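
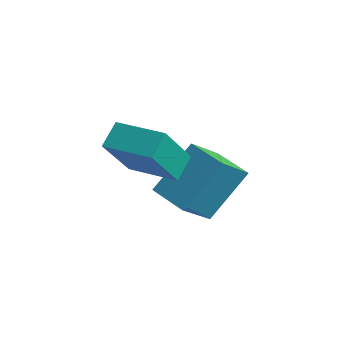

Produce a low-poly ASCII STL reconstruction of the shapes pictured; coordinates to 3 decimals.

solid 
facet normal -0.987 0.110 0.114
outer loop
vertex 2.366 0.886 -0.712
vertex 2.672 2.167 0.699
vertex 2.374 2.033 -1.755
endloop
endfacet
facet normal -0.158 -0.664 -0.731
outer loop
vertex 3.628 1.893 -1.899
vertex 2.366 0.886 -0.712
vertex 2.374 2.033 -1.755
endloop
endfacet
facet normal -0.987 0.110 0.114
outer loop
vertex 2.374 2.033 -1.755
vertex 2.672 2.167 0.699
vertex 2.68 3.314 -0.344
endloop
endfacet
facet normal 0.005 0.740 -0.673
outer loop
vertex 2.68 3.314 -0.344
vertex 3.628 1.893 -1.899
vertex 2.374 2.033 -1.755
endloop
endfacet
facet normal -0.005 -0.740 0.673
outer loop
vertex 2.366 0.886 -0.712
vertex 3.926 2.027 0.555
vertex 2.672 2.167 0.699
endloop
endfacet
facet normal -0.158 -0.664 -0.731
outer loop
vertex 3.62 0.746 -0.856
vertex 2.366 0.886 -0.712
vertex 3.628 1.893 -1.899
endloop
endfacet
facet normal -0.005 -0.740 0.673
outer loop
vertex 3.62 0.746 -0.856
vertex 3.926 2.027 0.555
vertex 2.366 0.886 -0.712
endloop
endfacet
facet normal 0.158 0.664 0.731
outer loop
vertex 2.672 2.167 0.699
vertex 3.926 2.027 0.555
vertex 2.68 3.314 -0.344
endloop
endfacet
facet normal 0.005 0.740 -0.673
outer loop
vertex 3.934 3.174 -0.488
vertex 3.628 1.893 -1.899
vertex 2.68 3.314 -0.344
endloop
endfacet
facet normal 0.158 0.664 0.731
outer loop
vertex 2.68 3.314 -0.344
vertex 3.926 2.027 0.555
vertex 3.934 3.174 -0.488
endloop
endfacet
facet normal 0.987 -0.110 -0.114
outer loop
vertex 3.934 3.174 -0.488
vertex 3.62 0.746 -0.856
vertex 3.628 1.893 -1.899
endloop
endfacet
facet normal 0.987 -0.110 -0.114
outer loop
vertex 3.926 2.027 0.555
vertex 3.62 0.746 -0.856
vertex 3.934 3.174 -0.488
endloop
endfacet
facet normal -0.982 -0.168 -0.089
outer loop
vertex 2.266 -0.969 2.072
vertex 2.096 -0.246 2.581
vertex 2.222 0.099 0.538
endloop
endfacet
facet normal 0.188 -0.803 -0.565
outer loop
vertex 3.784 0.366 0.679
vertex 2.266 -0.969 2.072
vertex 2.222 0.099 0.538
endloop
endfacet
facet normal -0.982 -0.167 -0.089
outer loop
vertex 2.222 0.099 0.538
vertex 2.096 -0.246 2.581
vertex 2.053 0.823 1.046
endloop
endfacet
facet normal -0.023 0.571 -0.821
outer loop
vertex 2.053 0.823 1.046
vertex 3.784 0.366 0.679
vertex 2.222 0.099 0.538
endloop
endfacet
facet normal 0.024 -0.572 0.820
outer loop
vertex 2.266 -0.969 2.072
vertex 3.658 0.021 2.722
vertex 2.096 -0.246 2.581
endloop
endfacet
facet normal 0.188 -0.803 -0.565
outer loop
vertex 3.827 -0.703 2.214
vertex 2.266 -0.969 2.072
vertex 3.784 0.366 0.679
endloop
endfacet
facet normal 0.023 -0.571 0.821
outer loop
vertex 3.827 -0.703 2.214
vertex 3.658 0.021 2.722
vertex 2.266 -0.969 2.072
endloop
endfacet
facet normal -0.188 0.803 0.565
outer loop
vertex 2.096 -0.246 2.581
vertex 3.658 0.021 2.722
vertex 2.053 0.823 1.046
endloop
endfacet
facet normal -0.023 0.572 -0.820
outer loop
vertex 3.614 1.089 1.188
vertex 3.784 0.366 0.679
vertex 2.053 0.823 1.046
endloop
endfacet
facet normal -0.188 0.803 0.565
outer loop
vertex 2.053 0.823 1.046
vertex 3.658 0.021 2.722
vertex 3.614 1.089 1.188
endloop
endfacet
facet normal 0.982 0.168 0.089
outer loop
vertex 3.614 1.089 1.188
vertex 3.827 -0.703 2.214
vertex 3.784 0.366 0.679
endloop
endfacet
facet normal 0.982 0.167 0.088
outer loop
vertex 3.658 0.021 2.722
vertex 3.827 -0.703 2.214
vertex 3.614 1.089 1.188
endloop
endfacet

endsolid


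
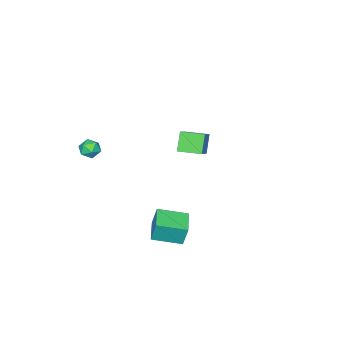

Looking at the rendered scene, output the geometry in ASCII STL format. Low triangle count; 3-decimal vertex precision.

solid 
facet normal -0.711 -0.406 -0.574
outer loop
vertex -4.647 -3.771 -0.678
vertex -5.302 -2.568 -0.718
vertex -3.961 -3.434 -1.767
endloop
endfacet
facet normal 0.478 -0.878 0.029
outer loop
vertex -2.418 -2.552 -0.522
vertex -4.647 -3.771 -0.678
vertex -3.961 -3.434 -1.767
endloop
endfacet
facet normal -0.711 -0.406 -0.574
outer loop
vertex -3.961 -3.434 -1.767
vertex -5.302 -2.568 -0.718
vertex -4.616 -2.231 -1.807
endloop
endfacet
facet normal 0.516 0.253 -0.819
outer loop
vertex -4.616 -2.231 -1.807
vertex -2.418 -2.552 -0.522
vertex -3.961 -3.434 -1.767
endloop
endfacet
facet normal -0.516 -0.253 0.819
outer loop
vertex -4.647 -3.771 -0.678
vertex -3.759 -1.686 0.527
vertex -5.302 -2.568 -0.718
endloop
endfacet
facet normal 0.478 -0.878 0.029
outer loop
vertex -3.104 -2.889 0.567
vertex -4.647 -3.771 -0.678
vertex -2.418 -2.552 -0.522
endloop
endfacet
facet normal -0.516 -0.253 0.819
outer loop
vertex -3.104 -2.889 0.567
vertex -3.759 -1.686 0.527
vertex -4.647 -3.771 -0.678
endloop
endfacet
facet normal -0.478 0.878 -0.029
outer loop
vertex -5.302 -2.568 -0.718
vertex -3.759 -1.686 0.527
vertex -4.616 -2.231 -1.807
endloop
endfacet
facet normal 0.516 0.253 -0.819
outer loop
vertex -3.073 -1.349 -0.562
vertex -2.418 -2.552 -0.522
vertex -4.616 -2.231 -1.807
endloop
endfacet
facet normal -0.478 0.878 -0.029
outer loop
vertex -4.616 -2.231 -1.807
vertex -3.759 -1.686 0.527
vertex -3.073 -1.349 -0.562
endloop
endfacet
facet normal 0.711 0.406 0.574
outer loop
vertex -3.073 -1.349 -0.562
vertex -3.104 -2.889 0.567
vertex -2.418 -2.552 -0.522
endloop
endfacet
facet normal 0.711 0.406 0.574
outer loop
vertex -3.759 -1.686 0.527
vertex -3.104 -2.889 0.567
vertex -3.073 -1.349 -0.562
endloop
endfacet
facet normal -0.788 -0.607 0.102
outer loop
vertex 2.034 -0.291 -1.554
vertex 0.993 0.999 -1.93
vertex 2.105 -0.589 -2.776
endloop
endfacet
facet normal 0.613 -0.759 0.221
outer loop
vertex 3.287 0.321 -2.93
vertex 2.034 -0.291 -1.554
vertex 2.105 -0.589 -2.776
endloop
endfacet
facet normal -0.788 -0.607 0.103
outer loop
vertex 2.105 -0.589 -2.776
vertex 0.993 0.999 -1.93
vertex 1.063 0.7 -3.152
endloop
endfacet
facet normal 0.056 -0.237 -0.970
outer loop
vertex 1.063 0.7 -3.152
vertex 3.287 0.321 -2.93
vertex 2.105 -0.589 -2.776
endloop
endfacet
facet normal -0.056 0.237 0.970
outer loop
vertex 2.034 -0.291 -1.554
vertex 2.175 1.909 -2.084
vertex 0.993 0.999 -1.93
endloop
endfacet
facet normal 0.613 -0.759 0.221
outer loop
vertex 3.217 0.62 -1.708
vertex 2.034 -0.291 -1.554
vertex 3.287 0.321 -2.93
endloop
endfacet
facet normal -0.056 0.237 0.970
outer loop
vertex 3.217 0.62 -1.708
vertex 2.175 1.909 -2.084
vertex 2.034 -0.291 -1.554
endloop
endfacet
facet normal -0.613 0.759 -0.221
outer loop
vertex 0.993 0.999 -1.93
vertex 2.175 1.909 -2.084
vertex 1.063 0.7 -3.152
endloop
endfacet
facet normal 0.056 -0.237 -0.970
outer loop
vertex 2.246 1.611 -3.306
vertex 3.287 0.321 -2.93
vertex 1.063 0.7 -3.152
endloop
endfacet
facet normal -0.613 0.759 -0.221
outer loop
vertex 1.063 0.7 -3.152
vertex 2.175 1.909 -2.084
vertex 2.246 1.611 -3.306
endloop
endfacet
facet normal 0.789 0.606 -0.103
outer loop
vertex 2.246 1.611 -3.306
vertex 3.217 0.62 -1.708
vertex 3.287 0.321 -2.93
endloop
endfacet
facet normal 0.788 0.607 -0.102
outer loop
vertex 2.175 1.909 -2.084
vertex 3.217 0.62 -1.708
vertex 2.246 1.611 -3.306
endloop
endfacet
facet normal 0.242 0.932 -0.268
outer loop
vertex 3.265 -3.638 1.626
vertex 2.813 -3.399 2.048
vertex 3.435 -3.502 2.252
endloop
endfacet
facet normal 0.804 0.497 -0.326
outer loop
vertex 3.265 -3.638 1.626
vertex 3.435 -3.502 2.252
vertex 3.658 -4.054 1.961
endloop
endfacet
facet normal 0.630 -0.030 -0.776
outer loop
vertex 3.265 -3.638 1.626
vertex 3.658 -4.054 1.961
vertex 3.173 -4.292 1.577
endloop
endfacet
facet normal -0.041 0.080 -0.996
outer loop
vertex 3.265 -3.638 1.626
vertex 3.173 -4.292 1.577
vertex 2.651 -3.888 1.631
endloop
endfacet
facet normal -0.280 0.675 -0.683
outer loop
vertex 3.265 -3.638 1.626
vertex 2.651 -3.888 1.631
vertex 2.813 -3.399 2.048
endloop
endfacet
facet normal 0.926 0.209 0.314
outer loop
vertex 3.658 -4.054 1.961
vertex 3.435 -3.502 2.252
vertex 3.449 -4.072 2.589
endloop
endfacet
facet normal 0.017 0.912 0.409
outer loop
vertex 3.435 -3.502 2.252
vertex 2.813 -3.399 2.048
vertex 2.927 -3.668 2.643
endloop
endfacet
facet normal -0.828 0.497 -0.261
outer loop
vertex 2.813 -3.399 2.048
vertex 2.651 -3.888 1.631
vertex 2.442 -3.906 2.259
endloop
endfacet
facet normal -0.439 -0.465 -0.768
outer loop
vertex 2.651 -3.888 1.631
vertex 3.173 -4.292 1.577
vertex 2.665 -4.458 1.968
endloop
endfacet
facet normal 0.644 -0.643 -0.414
outer loop
vertex 3.173 -4.292 1.577
vertex 3.658 -4.054 1.961
vertex 3.287 -4.561 2.172
endloop
endfacet
facet normal 0.041 -0.080 0.996
outer loop
vertex 2.835 -4.322 2.594
vertex 3.449 -4.072 2.589
vertex 2.927 -3.668 2.643
endloop
endfacet
facet normal -0.630 0.030 0.776
outer loop
vertex 2.835 -4.322 2.594
vertex 2.927 -3.668 2.643
vertex 2.442 -3.906 2.259
endloop
endfacet
facet normal -0.804 -0.497 0.326
outer loop
vertex 2.835 -4.322 2.594
vertex 2.442 -3.906 2.259
vertex 2.665 -4.458 1.968
endloop
endfacet
facet normal -0.242 -0.932 0.268
outer loop
vertex 2.835 -4.322 2.594
vertex 2.665 -4.458 1.968
vertex 3.287 -4.561 2.172
endloop
endfacet
facet normal 0.280 -0.675 0.683
outer loop
vertex 2.835 -4.322 2.594
vertex 3.287 -4.561 2.172
vertex 3.449 -4.072 2.589
endloop
endfacet
facet normal 0.439 0.465 0.768
outer loop
vertex 2.927 -3.668 2.643
vertex 3.449 -4.072 2.589
vertex 3.435 -3.502 2.252
endloop
endfacet
facet normal -0.644 0.643 0.414
outer loop
vertex 2.442 -3.906 2.259
vertex 2.927 -3.668 2.643
vertex 2.813 -3.399 2.048
endloop
endfacet
facet normal -0.926 -0.209 -0.314
outer loop
vertex 2.665 -4.458 1.968
vertex 2.442 -3.906 2.259
vertex 2.651 -3.888 1.631
endloop
endfacet
facet normal -0.017 -0.912 -0.409
outer loop
vertex 3.287 -4.561 2.172
vertex 2.665 -4.458 1.968
vertex 3.173 -4.292 1.577
endloop
endfacet
facet normal 0.828 -0.497 0.261
outer loop
vertex 3.449 -4.072 2.589
vertex 3.287 -4.561 2.172
vertex 3.658 -4.054 1.961
endloop
endfacet

endsolid


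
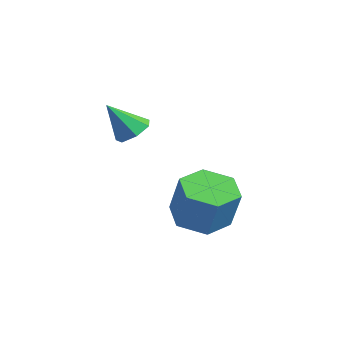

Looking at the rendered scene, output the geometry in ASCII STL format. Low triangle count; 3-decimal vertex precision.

solid 
facet normal 0.262 0.527 -0.809
outer loop
vertex -0.076 1.001 3.755
vertex -0.497 0.768 3.467
vertex -0.5 1.238 3.772
endloop
endfacet
facet normal 0.275 0.431 0.860
outer loop
vertex -0.076 1.001 3.755
vertex -0.5 1.238 3.772
vertex -0.803 0.152 4.413
endloop
endfacet
facet normal 0.262 0.526 -0.809
outer loop
vertex -0.5 1.238 3.772
vertex -0.497 0.768 3.467
vertex -0.921 1.122 3.56
endloop
endfacet
facet normal -0.492 0.540 0.682
outer loop
vertex -0.5 1.238 3.772
vertex -0.921 1.122 3.56
vertex -0.803 0.152 4.413
endloop
endfacet
facet normal 0.263 0.527 -0.808
outer loop
vertex -0.921 1.122 3.56
vertex -0.497 0.768 3.467
vertex -1.023 0.739 3.277
endloop
endfacet
facet normal -0.969 0.086 0.232
outer loop
vertex -0.921 1.122 3.56
vertex -1.023 0.739 3.277
vertex -0.803 0.152 4.413
endloop
endfacet
facet normal 0.263 0.527 -0.808
outer loop
vertex -1.023 0.739 3.277
vertex -0.497 0.768 3.467
vertex -0.728 0.379 3.138
endloop
endfacet
facet normal -0.792 -0.591 -0.152
outer loop
vertex -1.023 0.739 3.277
vertex -0.728 0.379 3.138
vertex -0.803 0.152 4.413
endloop
endfacet
facet normal 0.261 0.528 -0.808
outer loop
vertex -0.728 0.379 3.138
vertex -0.497 0.768 3.467
vertex -0.259 0.312 3.246
endloop
endfacet
facet normal -0.098 -0.979 -0.180
outer loop
vertex -0.728 0.379 3.138
vertex -0.259 0.312 3.246
vertex -0.803 0.152 4.413
endloop
endfacet
facet normal 0.262 0.528 -0.808
outer loop
vertex -0.259 0.312 3.246
vertex -0.497 0.768 3.467
vertex 0.031 0.589 3.521
endloop
endfacet
facet normal 0.593 -0.788 0.168
outer loop
vertex -0.259 0.312 3.246
vertex 0.031 0.589 3.521
vertex -0.803 0.152 4.413
endloop
endfacet
facet normal 0.261 0.527 -0.809
outer loop
vertex 0.031 0.589 3.521
vertex -0.497 0.768 3.467
vertex -0.076 1.001 3.755
endloop
endfacet
facet normal 0.759 -0.161 0.631
outer loop
vertex 0.031 0.589 3.521
vertex -0.076 1.001 3.755
vertex -0.803 0.152 4.413
endloop
endfacet
facet normal -0.373 -0.015 -0.928
outer loop
vertex 2.533 1.914 1.093
vertex 2.002 1.33 1.316
vertex 1.796 2.121 1.386
endloop
endfacet
facet normal 0.229 0.967 -0.107
outer loop
vertex 2.533 1.914 1.093
vertex 1.796 2.121 1.386
vertex 3.01 1.933 2.281
endloop
endfacet
facet normal 0.229 0.968 -0.107
outer loop
vertex 3.01 1.933 2.281
vertex 1.796 2.121 1.386
vertex 2.272 2.14 2.574
endloop
endfacet
facet normal 0.373 0.015 0.928
outer loop
vertex 3.01 1.933 2.281
vertex 2.272 2.14 2.574
vertex 2.478 1.35 2.504
endloop
endfacet
facet normal -0.371 -0.015 -0.928
outer loop
vertex 1.796 2.121 1.386
vertex 2.002 1.33 1.316
vertex 1.264 1.537 1.608
endloop
endfacet
facet normal -0.665 0.702 0.255
outer loop
vertex 1.796 2.121 1.386
vertex 1.264 1.537 1.608
vertex 2.272 2.14 2.574
endloop
endfacet
facet normal -0.665 0.702 0.255
outer loop
vertex 2.272 2.14 2.574
vertex 1.264 1.537 1.608
vertex 1.741 1.557 2.796
endloop
endfacet
facet normal 0.372 0.015 0.928
outer loop
vertex 2.272 2.14 2.574
vertex 1.741 1.557 2.796
vertex 2.478 1.35 2.504
endloop
endfacet
facet normal -0.372 -0.016 -0.928
outer loop
vertex 1.264 1.537 1.608
vertex 2.002 1.33 1.316
vertex 1.47 0.747 1.539
endloop
endfacet
facet normal -0.893 -0.265 0.363
outer loop
vertex 1.264 1.537 1.608
vertex 1.47 0.747 1.539
vertex 1.741 1.557 2.796
endloop
endfacet
facet normal -0.894 -0.264 0.363
outer loop
vertex 1.741 1.557 2.796
vertex 1.47 0.747 1.539
vertex 1.947 0.766 2.727
endloop
endfacet
facet normal 0.372 0.016 0.928
outer loop
vertex 1.741 1.557 2.796
vertex 1.947 0.766 2.727
vertex 2.478 1.35 2.504
endloop
endfacet
facet normal -0.373 -0.015 -0.928
outer loop
vertex 1.47 0.747 1.539
vertex 2.002 1.33 1.316
vertex 2.208 0.54 1.246
endloop
endfacet
facet normal -0.229 -0.968 0.107
outer loop
vertex 1.47 0.747 1.539
vertex 2.208 0.54 1.246
vertex 1.947 0.766 2.727
endloop
endfacet
facet normal -0.229 -0.967 0.107
outer loop
vertex 1.947 0.766 2.727
vertex 2.208 0.54 1.246
vertex 2.684 0.559 2.434
endloop
endfacet
facet normal 0.373 0.015 0.928
outer loop
vertex 1.947 0.766 2.727
vertex 2.684 0.559 2.434
vertex 2.478 1.35 2.504
endloop
endfacet
facet normal -0.372 -0.015 -0.928
outer loop
vertex 2.208 0.54 1.246
vertex 2.002 1.33 1.316
vertex 2.739 1.123 1.024
endloop
endfacet
facet normal 0.665 -0.702 -0.255
outer loop
vertex 2.208 0.54 1.246
vertex 2.739 1.123 1.024
vertex 2.684 0.559 2.434
endloop
endfacet
facet normal 0.665 -0.702 -0.255
outer loop
vertex 2.684 0.559 2.434
vertex 2.739 1.123 1.024
vertex 3.216 1.143 2.212
endloop
endfacet
facet normal 0.371 0.015 0.928
outer loop
vertex 2.684 0.559 2.434
vertex 3.216 1.143 2.212
vertex 2.478 1.35 2.504
endloop
endfacet
facet normal -0.372 -0.016 -0.928
outer loop
vertex 2.739 1.123 1.024
vertex 2.002 1.33 1.316
vertex 2.533 1.914 1.093
endloop
endfacet
facet normal 0.893 0.264 -0.363
outer loop
vertex 2.739 1.123 1.024
vertex 2.533 1.914 1.093
vertex 3.216 1.143 2.212
endloop
endfacet
facet normal 0.893 0.265 -0.363
outer loop
vertex 3.216 1.143 2.212
vertex 2.533 1.914 1.093
vertex 3.01 1.933 2.281
endloop
endfacet
facet normal 0.372 0.016 0.928
outer loop
vertex 3.216 1.143 2.212
vertex 3.01 1.933 2.281
vertex 2.478 1.35 2.504
endloop
endfacet

endsolid


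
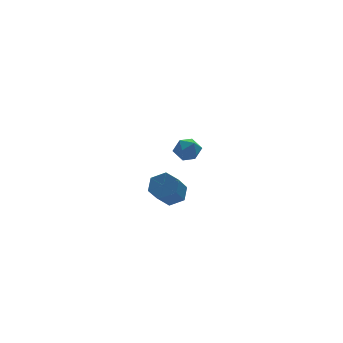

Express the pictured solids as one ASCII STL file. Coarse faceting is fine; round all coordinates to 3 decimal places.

solid 
facet normal -0.122 0.719 0.684
outer loop
vertex 1.241 4.102 1.465
vertex 1.111 3.503 2.071
vertex 1.908 3.79 1.912
endloop
endfacet
facet normal 0.322 0.931 0.169
outer loop
vertex 1.241 4.102 1.465
vertex 1.908 3.79 1.912
vertex 1.981 3.919 1.063
endloop
endfacet
facet normal -0.026 0.891 -0.453
outer loop
vertex 1.241 4.102 1.465
vertex 1.981 3.919 1.063
vertex 1.229 3.711 0.696
endloop
endfacet
facet normal -0.685 0.654 -0.322
outer loop
vertex 1.241 4.102 1.465
vertex 1.229 3.711 0.696
vertex 0.691 3.454 1.32
endloop
endfacet
facet normal -0.745 0.547 0.381
outer loop
vertex 1.241 4.102 1.465
vertex 0.691 3.454 1.32
vertex 1.111 3.503 2.071
endloop
endfacet
facet normal 0.869 0.473 0.147
outer loop
vertex 1.981 3.919 1.063
vertex 1.908 3.79 1.912
vertex 2.309 3.206 1.42
endloop
endfacet
facet normal 0.149 0.130 0.980
outer loop
vertex 1.908 3.79 1.912
vertex 1.111 3.503 2.071
vertex 1.771 2.949 2.044
endloop
endfacet
facet normal -0.859 -0.150 0.490
outer loop
vertex 1.111 3.503 2.071
vertex 0.691 3.454 1.32
vertex 1.019 2.741 1.677
endloop
endfacet
facet normal -0.762 0.022 -0.648
outer loop
vertex 0.691 3.454 1.32
vertex 1.229 3.711 0.696
vertex 1.092 2.87 0.828
endloop
endfacet
facet normal 0.307 0.408 -0.860
outer loop
vertex 1.229 3.711 0.696
vertex 1.981 3.919 1.063
vertex 1.889 3.157 0.669
endloop
endfacet
facet normal 0.685 -0.654 0.322
outer loop
vertex 1.759 2.558 1.275
vertex 2.309 3.206 1.42
vertex 1.771 2.949 2.044
endloop
endfacet
facet normal 0.026 -0.891 0.453
outer loop
vertex 1.759 2.558 1.275
vertex 1.771 2.949 2.044
vertex 1.019 2.741 1.677
endloop
endfacet
facet normal -0.322 -0.931 -0.169
outer loop
vertex 1.759 2.558 1.275
vertex 1.019 2.741 1.677
vertex 1.092 2.87 0.828
endloop
endfacet
facet normal 0.122 -0.719 -0.684
outer loop
vertex 1.759 2.558 1.275
vertex 1.092 2.87 0.828
vertex 1.889 3.157 0.669
endloop
endfacet
facet normal 0.745 -0.547 -0.381
outer loop
vertex 1.759 2.558 1.275
vertex 1.889 3.157 0.669
vertex 2.309 3.206 1.42
endloop
endfacet
facet normal 0.762 -0.022 0.648
outer loop
vertex 1.771 2.949 2.044
vertex 2.309 3.206 1.42
vertex 1.908 3.79 1.912
endloop
endfacet
facet normal -0.307 -0.408 0.860
outer loop
vertex 1.019 2.741 1.677
vertex 1.771 2.949 2.044
vertex 1.111 3.503 2.071
endloop
endfacet
facet normal -0.869 -0.473 -0.147
outer loop
vertex 1.092 2.87 0.828
vertex 1.019 2.741 1.677
vertex 0.691 3.454 1.32
endloop
endfacet
facet normal -0.149 -0.130 -0.980
outer loop
vertex 1.889 3.157 0.669
vertex 1.092 2.87 0.828
vertex 1.229 3.711 0.696
endloop
endfacet
facet normal 0.859 0.150 -0.490
outer loop
vertex 2.309 3.206 1.42
vertex 1.889 3.157 0.669
vertex 1.981 3.919 1.063
endloop
endfacet
facet normal 0.432 0.558 -0.708
outer loop
vertex -0.872 -3.758 1.786
vertex -1.335 -3.088 2.031
vertex -0.574 -3.231 2.383
endloop
endfacet
facet normal 0.831 -0.552 0.072
outer loop
vertex -0.872 -3.758 1.786
vertex -0.574 -3.231 2.383
vertex -1.602 -4.701 2.983
endloop
endfacet
facet normal 0.831 -0.552 0.071
outer loop
vertex -1.602 -4.701 2.983
vertex -0.574 -3.231 2.383
vertex -1.304 -4.175 3.58
endloop
endfacet
facet normal -0.432 -0.559 0.708
outer loop
vertex -1.602 -4.701 2.983
vertex -1.304 -4.175 3.58
vertex -2.065 -4.032 3.229
endloop
endfacet
facet normal 0.432 0.558 -0.708
outer loop
vertex -0.574 -3.231 2.383
vertex -1.335 -3.088 2.031
vertex -1.037 -2.562 2.628
endloop
endfacet
facet normal 0.719 0.261 0.644
outer loop
vertex -0.574 -3.231 2.383
vertex -1.037 -2.562 2.628
vertex -1.304 -4.175 3.58
endloop
endfacet
facet normal 0.719 0.261 0.644
outer loop
vertex -1.304 -4.175 3.58
vertex -1.037 -2.562 2.628
vertex -1.767 -3.505 3.825
endloop
endfacet
facet normal -0.432 -0.558 0.709
outer loop
vertex -1.304 -4.175 3.58
vertex -1.767 -3.505 3.825
vertex -2.065 -4.032 3.229
endloop
endfacet
facet normal 0.432 0.559 -0.708
outer loop
vertex -1.037 -2.562 2.628
vertex -1.335 -3.088 2.031
vertex -1.798 -2.419 2.277
endloop
endfacet
facet normal -0.111 0.813 0.572
outer loop
vertex -1.037 -2.562 2.628
vertex -1.798 -2.419 2.277
vertex -1.767 -3.505 3.825
endloop
endfacet
facet normal -0.111 0.813 0.572
outer loop
vertex -1.767 -3.505 3.825
vertex -1.798 -2.419 2.277
vertex -2.528 -3.362 3.474
endloop
endfacet
facet normal -0.432 -0.558 0.709
outer loop
vertex -1.767 -3.505 3.825
vertex -2.528 -3.362 3.474
vertex -2.065 -4.032 3.229
endloop
endfacet
facet normal 0.432 0.559 -0.708
outer loop
vertex -1.798 -2.419 2.277
vertex -1.335 -3.088 2.031
vertex -2.096 -2.945 1.68
endloop
endfacet
facet normal -0.831 0.552 -0.072
outer loop
vertex -1.798 -2.419 2.277
vertex -2.096 -2.945 1.68
vertex -2.528 -3.362 3.474
endloop
endfacet
facet normal -0.831 0.551 -0.072
outer loop
vertex -2.528 -3.362 3.474
vertex -2.096 -2.945 1.68
vertex -2.826 -3.889 2.877
endloop
endfacet
facet normal -0.432 -0.558 0.708
outer loop
vertex -2.528 -3.362 3.474
vertex -2.826 -3.889 2.877
vertex -2.065 -4.032 3.229
endloop
endfacet
facet normal 0.432 0.558 -0.709
outer loop
vertex -2.096 -2.945 1.68
vertex -1.335 -3.088 2.031
vertex -1.633 -3.615 1.435
endloop
endfacet
facet normal -0.719 -0.261 -0.644
outer loop
vertex -2.096 -2.945 1.68
vertex -1.633 -3.615 1.435
vertex -2.826 -3.889 2.877
endloop
endfacet
facet normal -0.719 -0.261 -0.644
outer loop
vertex -2.826 -3.889 2.877
vertex -1.633 -3.615 1.435
vertex -2.363 -4.558 2.632
endloop
endfacet
facet normal -0.432 -0.558 0.708
outer loop
vertex -2.826 -3.889 2.877
vertex -2.363 -4.558 2.632
vertex -2.065 -4.032 3.229
endloop
endfacet
facet normal 0.432 0.558 -0.709
outer loop
vertex -1.633 -3.615 1.435
vertex -1.335 -3.088 2.031
vertex -0.872 -3.758 1.786
endloop
endfacet
facet normal 0.111 -0.813 -0.572
outer loop
vertex -1.633 -3.615 1.435
vertex -0.872 -3.758 1.786
vertex -2.363 -4.558 2.632
endloop
endfacet
facet normal 0.111 -0.813 -0.572
outer loop
vertex -2.363 -4.558 2.632
vertex -0.872 -3.758 1.786
vertex -1.602 -4.701 2.983
endloop
endfacet
facet normal -0.432 -0.559 0.708
outer loop
vertex -2.363 -4.558 2.632
vertex -1.602 -4.701 2.983
vertex -2.065 -4.032 3.229
endloop
endfacet

endsolid


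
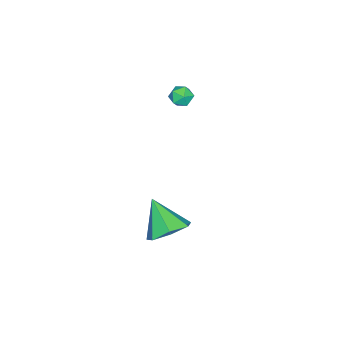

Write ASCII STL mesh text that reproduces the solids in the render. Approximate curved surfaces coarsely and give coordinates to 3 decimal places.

solid 
facet normal 0.317 0.607 -0.729
outer loop
vertex 4.208 4.239 -1.122
vertex 3.492 3.799 -1.8
vertex 3.366 4.649 -1.147
endloop
endfacet
facet normal 0.119 0.302 0.946
outer loop
vertex 4.208 4.239 -1.122
vertex 3.366 4.649 -1.147
vertex 2.908 2.681 -0.46
endloop
endfacet
facet normal 0.316 0.607 -0.729
outer loop
vertex 3.366 4.649 -1.147
vertex 3.492 3.799 -1.8
vertex 2.618 4.419 -1.663
endloop
endfacet
facet normal -0.601 0.384 0.700
outer loop
vertex 3.366 4.649 -1.147
vertex 2.618 4.419 -1.663
vertex 2.908 2.681 -0.46
endloop
endfacet
facet normal 0.317 0.608 -0.728
outer loop
vertex 2.618 4.419 -1.663
vertex 3.492 3.799 -1.8
vertex 2.529 3.722 -2.283
endloop
endfacet
facet normal -0.982 -0.037 0.183
outer loop
vertex 2.618 4.419 -1.663
vertex 2.529 3.722 -2.283
vertex 2.908 2.681 -0.46
endloop
endfacet
facet normal 0.317 0.607 -0.729
outer loop
vertex 2.529 3.722 -2.283
vertex 3.492 3.799 -1.8
vertex 3.164 3.082 -2.54
endloop
endfacet
facet normal -0.735 -0.643 -0.214
outer loop
vertex 2.529 3.722 -2.283
vertex 3.164 3.082 -2.54
vertex 2.908 2.681 -0.46
endloop
endfacet
facet normal 0.317 0.607 -0.729
outer loop
vertex 3.164 3.082 -2.54
vertex 3.492 3.799 -1.8
vertex 4.046 2.982 -2.239
endloop
endfacet
facet normal -0.045 -0.980 -0.194
outer loop
vertex 3.164 3.082 -2.54
vertex 4.046 2.982 -2.239
vertex 2.908 2.681 -0.46
endloop
endfacet
facet normal 0.317 0.607 -0.729
outer loop
vertex 4.046 2.982 -2.239
vertex 3.492 3.799 -1.8
vertex 4.511 3.497 -1.608
endloop
endfacet
facet normal 0.567 -0.792 0.229
outer loop
vertex 4.046 2.982 -2.239
vertex 4.511 3.497 -1.608
vertex 2.908 2.681 -0.46
endloop
endfacet
facet normal 0.317 0.607 -0.729
outer loop
vertex 4.511 3.497 -1.608
vertex 3.492 3.799 -1.8
vertex 4.208 4.239 -1.122
endloop
endfacet
facet normal 0.640 -0.221 0.736
outer loop
vertex 4.511 3.497 -1.608
vertex 4.208 4.239 -1.122
vertex 2.908 2.681 -0.46
endloop
endfacet
facet normal -0.662 0.545 0.515
outer loop
vertex -2.878 1.669 2.158
vertex -2.474 1.689 2.656
vertex -2.45 2.144 2.205
endloop
endfacet
facet normal -0.721 0.668 -0.185
outer loop
vertex -2.878 1.669 2.158
vertex -2.45 2.144 2.205
vertex -2.561 1.867 1.637
endloop
endfacet
facet normal -0.861 0.046 -0.507
outer loop
vertex -2.878 1.669 2.158
vertex -2.561 1.867 1.637
vertex -2.653 1.24 1.737
endloop
endfacet
facet normal -0.887 -0.461 -0.004
outer loop
vertex -2.878 1.669 2.158
vertex -2.653 1.24 1.737
vertex -2.599 1.13 2.367
endloop
endfacet
facet normal -0.764 -0.153 0.626
outer loop
vertex -2.878 1.669 2.158
vertex -2.599 1.13 2.367
vertex -2.474 1.689 2.656
endloop
endfacet
facet normal -0.091 0.902 -0.422
outer loop
vertex -2.561 1.867 1.637
vertex -2.45 2.144 2.205
vertex -1.961 2.01 1.813
endloop
endfacet
facet normal 0.005 0.704 0.710
outer loop
vertex -2.45 2.144 2.205
vertex -2.474 1.689 2.656
vertex -1.907 1.9 2.443
endloop
endfacet
facet normal -0.160 -0.425 0.891
outer loop
vertex -2.474 1.689 2.656
vertex -2.599 1.13 2.367
vertex -1.999 1.273 2.543
endloop
endfacet
facet normal -0.358 -0.924 -0.131
outer loop
vertex -2.599 1.13 2.367
vertex -2.653 1.24 1.737
vertex -2.11 0.996 1.975
endloop
endfacet
facet normal -0.316 -0.104 -0.943
outer loop
vertex -2.653 1.24 1.737
vertex -2.561 1.867 1.637
vertex -2.086 1.451 1.524
endloop
endfacet
facet normal 0.887 0.461 0.004
outer loop
vertex -1.682 1.471 2.022
vertex -1.961 2.01 1.813
vertex -1.907 1.9 2.443
endloop
endfacet
facet normal 0.861 -0.046 0.507
outer loop
vertex -1.682 1.471 2.022
vertex -1.907 1.9 2.443
vertex -1.999 1.273 2.543
endloop
endfacet
facet normal 0.721 -0.668 0.185
outer loop
vertex -1.682 1.471 2.022
vertex -1.999 1.273 2.543
vertex -2.11 0.996 1.975
endloop
endfacet
facet normal 0.662 -0.545 -0.515
outer loop
vertex -1.682 1.471 2.022
vertex -2.11 0.996 1.975
vertex -2.086 1.451 1.524
endloop
endfacet
facet normal 0.764 0.153 -0.626
outer loop
vertex -1.682 1.471 2.022
vertex -2.086 1.451 1.524
vertex -1.961 2.01 1.813
endloop
endfacet
facet normal 0.358 0.924 0.131
outer loop
vertex -1.907 1.9 2.443
vertex -1.961 2.01 1.813
vertex -2.45 2.144 2.205
endloop
endfacet
facet normal 0.316 0.104 0.943
outer loop
vertex -1.999 1.273 2.543
vertex -1.907 1.9 2.443
vertex -2.474 1.689 2.656
endloop
endfacet
facet normal 0.091 -0.902 0.422
outer loop
vertex -2.11 0.996 1.975
vertex -1.999 1.273 2.543
vertex -2.599 1.13 2.367
endloop
endfacet
facet normal -0.005 -0.704 -0.710
outer loop
vertex -2.086 1.451 1.524
vertex -2.11 0.996 1.975
vertex -2.653 1.24 1.737
endloop
endfacet
facet normal 0.160 0.425 -0.891
outer loop
vertex -1.961 2.01 1.813
vertex -2.086 1.451 1.524
vertex -2.561 1.867 1.637
endloop
endfacet

endsolid


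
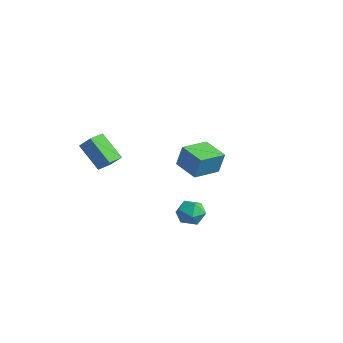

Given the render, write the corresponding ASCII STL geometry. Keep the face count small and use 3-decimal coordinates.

solid 
facet normal -0.692 -0.192 -0.696
outer loop
vertex -1.62 -4.401 3.209
vertex -1.883 -3.54 3.233
vertex -0.419 -3.997 1.902
endloop
endfacet
facet normal 0.292 -0.956 -0.027
outer loop
vertex 0.363 -3.78 2.687
vertex -1.62 -4.401 3.209
vertex -0.419 -3.997 1.902
endloop
endfacet
facet normal -0.692 -0.192 -0.695
outer loop
vertex -0.419 -3.997 1.902
vertex -1.883 -3.54 3.233
vertex -0.682 -3.137 1.926
endloop
endfacet
facet normal 0.659 0.222 -0.718
outer loop
vertex -0.682 -3.137 1.926
vertex 0.363 -3.78 2.687
vertex -0.419 -3.997 1.902
endloop
endfacet
facet normal -0.660 -0.221 0.718
outer loop
vertex -1.62 -4.401 3.209
vertex -1.101 -3.323 4.018
vertex -1.883 -3.54 3.233
endloop
endfacet
facet normal 0.293 -0.956 -0.026
outer loop
vertex -0.838 -4.183 3.994
vertex -1.62 -4.401 3.209
vertex 0.363 -3.78 2.687
endloop
endfacet
facet normal -0.659 -0.222 0.718
outer loop
vertex -0.838 -4.183 3.994
vertex -1.101 -3.323 4.018
vertex -1.62 -4.401 3.209
endloop
endfacet
facet normal -0.292 0.956 0.027
outer loop
vertex -1.883 -3.54 3.233
vertex -1.101 -3.323 4.018
vertex -0.682 -3.137 1.926
endloop
endfacet
facet normal 0.659 0.221 -0.718
outer loop
vertex 0.1 -2.919 2.711
vertex 0.363 -3.78 2.687
vertex -0.682 -3.137 1.926
endloop
endfacet
facet normal -0.293 0.956 0.026
outer loop
vertex -0.682 -3.137 1.926
vertex -1.101 -3.323 4.018
vertex 0.1 -2.919 2.711
endloop
endfacet
facet normal 0.692 0.192 0.695
outer loop
vertex 0.1 -2.919 2.711
vertex -0.838 -4.183 3.994
vertex 0.363 -3.78 2.687
endloop
endfacet
facet normal 0.692 0.192 0.696
outer loop
vertex -1.101 -3.323 4.018
vertex -0.838 -4.183 3.994
vertex 0.1 -2.919 2.711
endloop
endfacet
facet normal 0.267 0.962 0.057
outer loop
vertex 3.858 -0.508 -0.452
vertex 3.719 -0.519 0.389
vertex 4.489 -0.715 0.082
endloop
endfacet
facet normal 0.611 0.633 -0.476
outer loop
vertex 3.858 -0.508 -0.452
vertex 4.489 -0.715 0.082
vertex 4.381 -1.154 -0.64
endloop
endfacet
facet normal 0.120 0.366 -0.923
outer loop
vertex 3.858 -0.508 -0.452
vertex 4.381 -1.154 -0.64
vertex 3.544 -1.229 -0.779
endloop
endfacet
facet normal -0.525 0.530 -0.666
outer loop
vertex 3.858 -0.508 -0.452
vertex 3.544 -1.229 -0.779
vertex 3.135 -0.837 -0.144
endloop
endfacet
facet normal -0.435 0.899 -0.060
outer loop
vertex 3.858 -0.508 -0.452
vertex 3.135 -0.837 -0.144
vertex 3.719 -0.519 0.389
endloop
endfacet
facet normal 0.976 0.087 -0.199
outer loop
vertex 4.381 -1.154 -0.64
vertex 4.489 -0.715 0.082
vertex 4.565 -1.563 0.084
endloop
endfacet
facet normal 0.422 0.618 0.663
outer loop
vertex 4.489 -0.715 0.082
vertex 3.719 -0.519 0.389
vertex 4.156 -1.171 0.719
endloop
endfacet
facet normal -0.713 0.517 0.473
outer loop
vertex 3.719 -0.519 0.389
vertex 3.135 -0.837 -0.144
vertex 3.319 -1.246 0.58
endloop
endfacet
facet normal -0.859 -0.078 -0.505
outer loop
vertex 3.135 -0.837 -0.144
vertex 3.544 -1.229 -0.779
vertex 3.211 -1.685 -0.142
endloop
endfacet
facet normal 0.184 -0.343 -0.921
outer loop
vertex 3.544 -1.229 -0.779
vertex 4.381 -1.154 -0.64
vertex 3.981 -1.881 -0.449
endloop
endfacet
facet normal 0.525 -0.530 0.666
outer loop
vertex 3.842 -1.892 0.392
vertex 4.565 -1.563 0.084
vertex 4.156 -1.171 0.719
endloop
endfacet
facet normal -0.120 -0.366 0.923
outer loop
vertex 3.842 -1.892 0.392
vertex 4.156 -1.171 0.719
vertex 3.319 -1.246 0.58
endloop
endfacet
facet normal -0.611 -0.633 0.476
outer loop
vertex 3.842 -1.892 0.392
vertex 3.319 -1.246 0.58
vertex 3.211 -1.685 -0.142
endloop
endfacet
facet normal -0.267 -0.962 -0.057
outer loop
vertex 3.842 -1.892 0.392
vertex 3.211 -1.685 -0.142
vertex 3.981 -1.881 -0.449
endloop
endfacet
facet normal 0.435 -0.899 0.060
outer loop
vertex 3.842 -1.892 0.392
vertex 3.981 -1.881 -0.449
vertex 4.565 -1.563 0.084
endloop
endfacet
facet normal 0.859 0.078 0.505
outer loop
vertex 4.156 -1.171 0.719
vertex 4.565 -1.563 0.084
vertex 4.489 -0.715 0.082
endloop
endfacet
facet normal -0.184 0.343 0.921
outer loop
vertex 3.319 -1.246 0.58
vertex 4.156 -1.171 0.719
vertex 3.719 -0.519 0.389
endloop
endfacet
facet normal -0.976 -0.087 0.199
outer loop
vertex 3.211 -1.685 -0.142
vertex 3.319 -1.246 0.58
vertex 3.135 -0.837 -0.144
endloop
endfacet
facet normal -0.422 -0.618 -0.663
outer loop
vertex 3.981 -1.881 -0.449
vertex 3.211 -1.685 -0.142
vertex 3.544 -1.229 -0.779
endloop
endfacet
facet normal 0.713 -0.517 -0.473
outer loop
vertex 4.565 -1.563 0.084
vertex 3.981 -1.881 -0.449
vertex 4.381 -1.154 -0.64
endloop
endfacet
facet normal -0.958 -0.124 0.259
outer loop
vertex -2.404 2.24 1.04
vertex -2.658 3.926 0.906
vertex -2.755 2.078 -0.337
endloop
endfacet
facet normal 0.149 -0.986 0.078
outer loop
vertex -1.242 2.274 -0.746
vertex -2.404 2.24 1.04
vertex -2.755 2.078 -0.337
endloop
endfacet
facet normal -0.958 -0.124 0.259
outer loop
vertex -2.755 2.078 -0.337
vertex -2.658 3.926 0.906
vertex -3.01 3.764 -0.471
endloop
endfacet
facet normal -0.246 -0.114 -0.963
outer loop
vertex -3.01 3.764 -0.471
vertex -1.242 2.274 -0.746
vertex -2.755 2.078 -0.337
endloop
endfacet
facet normal 0.246 0.114 0.963
outer loop
vertex -2.404 2.24 1.04
vertex -1.145 4.122 0.497
vertex -2.658 3.926 0.906
endloop
endfacet
facet normal 0.149 -0.986 0.078
outer loop
vertex -0.89 2.436 0.631
vertex -2.404 2.24 1.04
vertex -1.242 2.274 -0.746
endloop
endfacet
facet normal 0.245 0.114 0.963
outer loop
vertex -0.89 2.436 0.631
vertex -1.145 4.122 0.497
vertex -2.404 2.24 1.04
endloop
endfacet
facet normal -0.149 0.986 -0.078
outer loop
vertex -2.658 3.926 0.906
vertex -1.145 4.122 0.497
vertex -3.01 3.764 -0.471
endloop
endfacet
facet normal -0.245 -0.113 -0.963
outer loop
vertex -1.496 3.96 -0.88
vertex -1.242 2.274 -0.746
vertex -3.01 3.764 -0.471
endloop
endfacet
facet normal -0.149 0.986 -0.078
outer loop
vertex -3.01 3.764 -0.471
vertex -1.145 4.122 0.497
vertex -1.496 3.96 -0.88
endloop
endfacet
facet normal 0.958 0.124 -0.259
outer loop
vertex -1.496 3.96 -0.88
vertex -0.89 2.436 0.631
vertex -1.242 2.274 -0.746
endloop
endfacet
facet normal 0.958 0.124 -0.259
outer loop
vertex -1.145 4.122 0.497
vertex -0.89 2.436 0.631
vertex -1.496 3.96 -0.88
endloop
endfacet

endsolid


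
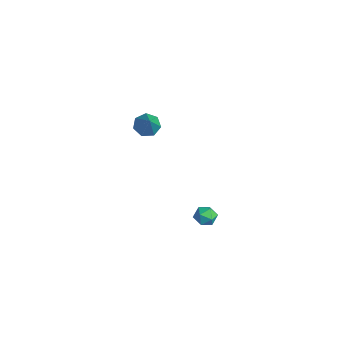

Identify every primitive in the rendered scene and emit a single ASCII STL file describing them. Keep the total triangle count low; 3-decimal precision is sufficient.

solid 
facet normal -0.217 0.966 -0.139
outer loop
vertex -1.795 3.954 -3.887
vertex -1.997 3.999 -3.258
vertex -1.364 4.119 -3.411
endloop
endfacet
facet normal 0.324 0.764 -0.558
outer loop
vertex -1.795 3.954 -3.887
vertex -1.364 4.119 -3.411
vertex -1.185 3.695 -3.888
endloop
endfacet
facet normal 0.096 0.229 -0.969
outer loop
vertex -1.795 3.954 -3.887
vertex -1.185 3.695 -3.888
vertex -1.708 3.313 -4.03
endloop
endfacet
facet normal -0.588 0.099 -0.803
outer loop
vertex -1.795 3.954 -3.887
vertex -1.708 3.313 -4.03
vertex -2.209 3.501 -3.64
endloop
endfacet
facet normal -0.780 0.555 -0.290
outer loop
vertex -1.795 3.954 -3.887
vertex -2.209 3.501 -3.64
vertex -1.997 3.999 -3.258
endloop
endfacet
facet normal 0.846 0.514 -0.139
outer loop
vertex -1.185 3.695 -3.888
vertex -1.364 4.119 -3.411
vertex -1.011 3.579 -3.26
endloop
endfacet
facet normal -0.029 0.841 0.540
outer loop
vertex -1.364 4.119 -3.411
vertex -1.997 3.999 -3.258
vertex -1.512 3.767 -2.87
endloop
endfacet
facet normal -0.940 0.175 0.293
outer loop
vertex -1.997 3.999 -3.258
vertex -2.209 3.501 -3.64
vertex -2.035 3.385 -3.012
endloop
endfacet
facet normal -0.629 -0.562 -0.537
outer loop
vertex -2.209 3.501 -3.64
vertex -1.708 3.313 -4.03
vertex -1.856 2.961 -3.489
endloop
endfacet
facet normal 0.476 -0.352 -0.806
outer loop
vertex -1.708 3.313 -4.03
vertex -1.185 3.695 -3.888
vertex -1.223 3.081 -3.642
endloop
endfacet
facet normal 0.588 -0.099 0.803
outer loop
vertex -1.425 3.126 -3.013
vertex -1.011 3.579 -3.26
vertex -1.512 3.767 -2.87
endloop
endfacet
facet normal -0.096 -0.229 0.969
outer loop
vertex -1.425 3.126 -3.013
vertex -1.512 3.767 -2.87
vertex -2.035 3.385 -3.012
endloop
endfacet
facet normal -0.324 -0.764 0.558
outer loop
vertex -1.425 3.126 -3.013
vertex -2.035 3.385 -3.012
vertex -1.856 2.961 -3.489
endloop
endfacet
facet normal 0.217 -0.966 0.139
outer loop
vertex -1.425 3.126 -3.013
vertex -1.856 2.961 -3.489
vertex -1.223 3.081 -3.642
endloop
endfacet
facet normal 0.780 -0.555 0.290
outer loop
vertex -1.425 3.126 -3.013
vertex -1.223 3.081 -3.642
vertex -1.011 3.579 -3.26
endloop
endfacet
facet normal 0.629 0.562 0.537
outer loop
vertex -1.512 3.767 -2.87
vertex -1.011 3.579 -3.26
vertex -1.364 4.119 -3.411
endloop
endfacet
facet normal -0.476 0.352 0.806
outer loop
vertex -2.035 3.385 -3.012
vertex -1.512 3.767 -2.87
vertex -1.997 3.999 -3.258
endloop
endfacet
facet normal -0.846 -0.514 0.139
outer loop
vertex -1.856 2.961 -3.489
vertex -2.035 3.385 -3.012
vertex -2.209 3.501 -3.64
endloop
endfacet
facet normal 0.029 -0.841 -0.540
outer loop
vertex -1.223 3.081 -3.642
vertex -1.856 2.961 -3.489
vertex -1.708 3.313 -4.03
endloop
endfacet
facet normal 0.940 -0.175 -0.293
outer loop
vertex -1.011 3.579 -3.26
vertex -1.223 3.081 -3.642
vertex -1.185 3.695 -3.888
endloop
endfacet
facet normal -0.633 0.237 -0.737
outer loop
vertex -3.298 1.562 2.454
vertex -3.84 1.457 2.886
vertex -3.483 2.048 2.769
endloop
endfacet
facet normal 0.879 0.445 -0.170
outer loop
vertex -3.298 1.562 2.454
vertex -3.483 2.048 2.769
vertex -2.68 1.023 4.234
endloop
endfacet
facet normal -0.634 0.237 -0.736
outer loop
vertex -3.483 2.048 2.769
vertex -3.84 1.457 2.886
vertex -3.936 2.088 3.172
endloop
endfacet
facet normal 0.401 0.839 0.367
outer loop
vertex -3.483 2.048 2.769
vertex -3.936 2.088 3.172
vertex -2.68 1.023 4.234
endloop
endfacet
facet normal -0.634 0.237 -0.736
outer loop
vertex -3.936 2.088 3.172
vertex -3.84 1.457 2.886
vertex -4.316 1.653 3.359
endloop
endfacet
facet normal -0.224 0.543 0.809
outer loop
vertex -3.936 2.088 3.172
vertex -4.316 1.653 3.359
vertex -2.68 1.023 4.234
endloop
endfacet
facet normal -0.634 0.237 -0.736
outer loop
vertex -4.316 1.653 3.359
vertex -3.84 1.457 2.886
vertex -4.338 1.07 3.19
endloop
endfacet
facet normal -0.524 -0.219 0.823
outer loop
vertex -4.316 1.653 3.359
vertex -4.338 1.07 3.19
vertex -2.68 1.023 4.234
endloop
endfacet
facet normal -0.633 0.236 -0.737
outer loop
vertex -4.338 1.07 3.19
vertex -3.84 1.457 2.886
vertex -3.984 0.778 2.792
endloop
endfacet
facet normal -0.275 -0.875 0.398
outer loop
vertex -4.338 1.07 3.19
vertex -3.984 0.778 2.792
vertex -2.68 1.023 4.234
endloop
endfacet
facet normal -0.633 0.236 -0.738
outer loop
vertex -3.984 0.778 2.792
vertex -3.84 1.457 2.886
vertex -3.521 0.997 2.465
endloop
endfacet
facet normal 0.337 -0.930 -0.146
outer loop
vertex -3.984 0.778 2.792
vertex -3.521 0.997 2.465
vertex -2.68 1.023 4.234
endloop
endfacet
facet normal -0.633 0.236 -0.737
outer loop
vertex -3.521 0.997 2.465
vertex -3.84 1.457 2.886
vertex -3.298 1.562 2.454
endloop
endfacet
facet normal 0.850 -0.343 -0.399
outer loop
vertex -3.521 0.997 2.465
vertex -3.298 1.562 2.454
vertex -2.68 1.023 4.234
endloop
endfacet

endsolid


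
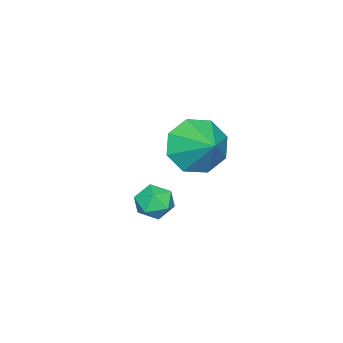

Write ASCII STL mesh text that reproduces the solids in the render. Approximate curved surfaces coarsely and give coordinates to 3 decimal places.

solid 
facet normal -0.728 -0.583 0.361
outer loop
vertex 1.124 -3.111 -1.426
vertex 1.489 -3.629 -1.526
vertex 1.518 -3.318 -0.965
endloop
endfacet
facet normal -0.745 0.062 0.664
outer loop
vertex 1.124 -3.111 -1.426
vertex 1.518 -3.318 -0.965
vertex 1.465 -2.69 -1.083
endloop
endfacet
facet normal -0.824 0.548 0.147
outer loop
vertex 1.124 -3.111 -1.426
vertex 1.465 -2.69 -1.083
vertex 1.404 -2.612 -1.717
endloop
endfacet
facet normal -0.856 0.202 -0.477
outer loop
vertex 1.124 -3.111 -1.426
vertex 1.404 -2.612 -1.717
vertex 1.419 -3.192 -1.99
endloop
endfacet
facet normal -0.797 -0.495 -0.346
outer loop
vertex 1.124 -3.111 -1.426
vertex 1.419 -3.192 -1.99
vertex 1.489 -3.629 -1.526
endloop
endfacet
facet normal -0.114 0.174 0.978
outer loop
vertex 1.465 -2.69 -1.083
vertex 1.518 -3.318 -0.965
vertex 2.041 -2.948 -0.97
endloop
endfacet
facet normal -0.088 -0.869 0.486
outer loop
vertex 1.518 -3.318 -0.965
vertex 1.489 -3.629 -1.526
vertex 2.056 -3.528 -1.243
endloop
endfacet
facet normal -0.198 -0.728 -0.656
outer loop
vertex 1.489 -3.629 -1.526
vertex 1.419 -3.192 -1.99
vertex 1.995 -3.45 -1.877
endloop
endfacet
facet normal -0.292 0.401 -0.868
outer loop
vertex 1.419 -3.192 -1.99
vertex 1.404 -2.612 -1.717
vertex 1.942 -2.822 -1.995
endloop
endfacet
facet normal -0.242 0.960 0.141
outer loop
vertex 1.404 -2.612 -1.717
vertex 1.465 -2.69 -1.083
vertex 1.971 -2.511 -1.434
endloop
endfacet
facet normal 0.856 -0.202 0.477
outer loop
vertex 2.336 -3.029 -1.534
vertex 2.041 -2.948 -0.97
vertex 2.056 -3.528 -1.243
endloop
endfacet
facet normal 0.824 -0.548 -0.147
outer loop
vertex 2.336 -3.029 -1.534
vertex 2.056 -3.528 -1.243
vertex 1.995 -3.45 -1.877
endloop
endfacet
facet normal 0.745 -0.062 -0.664
outer loop
vertex 2.336 -3.029 -1.534
vertex 1.995 -3.45 -1.877
vertex 1.942 -2.822 -1.995
endloop
endfacet
facet normal 0.728 0.583 -0.361
outer loop
vertex 2.336 -3.029 -1.534
vertex 1.942 -2.822 -1.995
vertex 1.971 -2.511 -1.434
endloop
endfacet
facet normal 0.797 0.495 0.346
outer loop
vertex 2.336 -3.029 -1.534
vertex 1.971 -2.511 -1.434
vertex 2.041 -2.948 -0.97
endloop
endfacet
facet normal 0.292 -0.401 0.868
outer loop
vertex 2.056 -3.528 -1.243
vertex 2.041 -2.948 -0.97
vertex 1.518 -3.318 -0.965
endloop
endfacet
facet normal 0.242 -0.960 -0.141
outer loop
vertex 1.995 -3.45 -1.877
vertex 2.056 -3.528 -1.243
vertex 1.489 -3.629 -1.526
endloop
endfacet
facet normal 0.114 -0.174 -0.978
outer loop
vertex 1.942 -2.822 -1.995
vertex 1.995 -3.45 -1.877
vertex 1.419 -3.192 -1.99
endloop
endfacet
facet normal 0.088 0.869 -0.486
outer loop
vertex 1.971 -2.511 -1.434
vertex 1.942 -2.822 -1.995
vertex 1.404 -2.612 -1.717
endloop
endfacet
facet normal 0.198 0.728 0.656
outer loop
vertex 2.041 -2.948 -0.97
vertex 1.971 -2.511 -1.434
vertex 1.465 -2.69 -1.083
endloop
endfacet
facet normal -0.506 -0.713 -0.486
outer loop
vertex -1.111 -4.162 -0.584
vertex -1.566 -3.45 -1.154
vertex -0.712 -4.001 -1.235
endloop
endfacet
facet normal 0.859 -0.121 0.497
outer loop
vertex -1.111 -4.162 -0.584
vertex -0.712 -4.001 -1.235
vertex -0.914 -2.53 -0.526
endloop
endfacet
facet normal -0.506 -0.712 -0.487
outer loop
vertex -0.712 -4.001 -1.235
vertex -1.566 -3.45 -1.154
vertex -0.814 -3.516 -1.839
endloop
endfacet
facet normal 0.987 0.156 -0.042
outer loop
vertex -0.712 -4.001 -1.235
vertex -0.814 -3.516 -1.839
vertex -0.914 -2.53 -0.526
endloop
endfacet
facet normal -0.506 -0.712 -0.487
outer loop
vertex -0.814 -3.516 -1.839
vertex -1.566 -3.45 -1.154
vertex -1.356 -2.993 -2.041
endloop
endfacet
facet normal 0.711 0.587 -0.387
outer loop
vertex -0.814 -3.516 -1.839
vertex -1.356 -2.993 -2.041
vertex -0.914 -2.53 -0.526
endloop
endfacet
facet normal -0.506 -0.712 -0.487
outer loop
vertex -1.356 -2.993 -2.041
vertex -1.566 -3.45 -1.154
vertex -2.022 -2.737 -1.724
endloop
endfacet
facet normal 0.193 0.921 -0.338
outer loop
vertex -1.356 -2.993 -2.041
vertex -2.022 -2.737 -1.724
vertex -0.914 -2.53 -0.526
endloop
endfacet
facet normal -0.506 -0.712 -0.486
outer loop
vertex -2.022 -2.737 -1.724
vertex -1.566 -3.45 -1.154
vertex -2.421 -2.898 -1.072
endloop
endfacet
facet normal -0.263 0.962 0.077
outer loop
vertex -2.022 -2.737 -1.724
vertex -2.421 -2.898 -1.072
vertex -0.914 -2.53 -0.526
endloop
endfacet
facet normal -0.506 -0.712 -0.487
outer loop
vertex -2.421 -2.898 -1.072
vertex -1.566 -3.45 -1.154
vertex -2.319 -3.383 -0.469
endloop
endfacet
facet normal -0.390 0.684 0.616
outer loop
vertex -2.421 -2.898 -1.072
vertex -2.319 -3.383 -0.469
vertex -0.914 -2.53 -0.526
endloop
endfacet
facet normal -0.505 -0.713 -0.486
outer loop
vertex -2.319 -3.383 -0.469
vertex -1.566 -3.45 -1.154
vertex -1.776 -3.906 -0.266
endloop
endfacet
facet normal -0.115 0.253 0.960
outer loop
vertex -2.319 -3.383 -0.469
vertex -1.776 -3.906 -0.266
vertex -0.914 -2.53 -0.526
endloop
endfacet
facet normal -0.507 -0.712 -0.486
outer loop
vertex -1.776 -3.906 -0.266
vertex -1.566 -3.45 -1.154
vertex -1.111 -4.162 -0.584
endloop
endfacet
facet normal 0.404 -0.081 0.911
outer loop
vertex -1.776 -3.906 -0.266
vertex -1.111 -4.162 -0.584
vertex -0.914 -2.53 -0.526
endloop
endfacet

endsolid


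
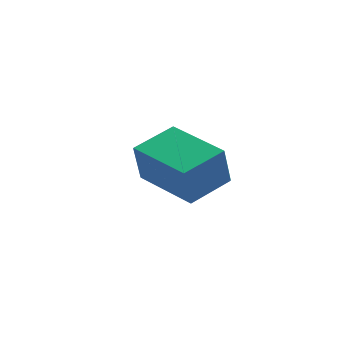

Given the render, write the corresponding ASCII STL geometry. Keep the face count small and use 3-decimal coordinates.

solid 
facet normal 0.381 0.918 -0.110
outer loop
vertex 1.195 0.835 -2.771
vertex 0.88 1.043 -2.126
vertex 1.57 0.756 -2.13
endloop
endfacet
facet normal 0.802 0.429 -0.416
outer loop
vertex 1.195 0.835 -2.771
vertex 1.57 0.756 -2.13
vertex 1.592 0.216 -2.644
endloop
endfacet
facet normal 0.416 0.081 -0.906
outer loop
vertex 1.195 0.835 -2.771
vertex 1.592 0.216 -2.644
vertex 0.917 0.168 -2.958
endloop
endfacet
facet normal -0.244 0.355 -0.902
outer loop
vertex 1.195 0.835 -2.771
vertex 0.917 0.168 -2.958
vertex 0.477 0.679 -2.638
endloop
endfacet
facet normal -0.266 0.872 -0.411
outer loop
vertex 1.195 0.835 -2.771
vertex 0.477 0.679 -2.638
vertex 0.88 1.043 -2.126
endloop
endfacet
facet normal 0.996 -0.041 0.085
outer loop
vertex 1.592 0.216 -2.644
vertex 1.57 0.756 -2.13
vertex 1.523 0.041 -1.922
endloop
endfacet
facet normal 0.315 0.750 0.581
outer loop
vertex 1.57 0.756 -2.13
vertex 0.88 1.043 -2.126
vertex 1.083 0.552 -1.602
endloop
endfacet
facet normal -0.731 0.676 0.094
outer loop
vertex 0.88 1.043 -2.126
vertex 0.477 0.679 -2.638
vertex 0.408 0.504 -1.916
endloop
endfacet
facet normal -0.695 -0.159 -0.702
outer loop
vertex 0.477 0.679 -2.638
vertex 0.917 0.168 -2.958
vertex 0.43 -0.036 -2.43
endloop
endfacet
facet normal 0.372 -0.601 -0.707
outer loop
vertex 0.917 0.168 -2.958
vertex 1.592 0.216 -2.644
vertex 1.12 -0.323 -2.434
endloop
endfacet
facet normal 0.244 -0.355 0.902
outer loop
vertex 0.805 -0.115 -1.789
vertex 1.523 0.041 -1.922
vertex 1.083 0.552 -1.602
endloop
endfacet
facet normal -0.416 -0.081 0.906
outer loop
vertex 0.805 -0.115 -1.789
vertex 1.083 0.552 -1.602
vertex 0.408 0.504 -1.916
endloop
endfacet
facet normal -0.802 -0.429 0.416
outer loop
vertex 0.805 -0.115 -1.789
vertex 0.408 0.504 -1.916
vertex 0.43 -0.036 -2.43
endloop
endfacet
facet normal -0.381 -0.918 0.110
outer loop
vertex 0.805 -0.115 -1.789
vertex 0.43 -0.036 -2.43
vertex 1.12 -0.323 -2.434
endloop
endfacet
facet normal 0.266 -0.872 0.411
outer loop
vertex 0.805 -0.115 -1.789
vertex 1.12 -0.323 -2.434
vertex 1.523 0.041 -1.922
endloop
endfacet
facet normal 0.695 0.159 0.702
outer loop
vertex 1.083 0.552 -1.602
vertex 1.523 0.041 -1.922
vertex 1.57 0.756 -2.13
endloop
endfacet
facet normal -0.372 0.601 0.707
outer loop
vertex 0.408 0.504 -1.916
vertex 1.083 0.552 -1.602
vertex 0.88 1.043 -2.126
endloop
endfacet
facet normal -0.996 0.041 -0.085
outer loop
vertex 0.43 -0.036 -2.43
vertex 0.408 0.504 -1.916
vertex 0.477 0.679 -2.638
endloop
endfacet
facet normal -0.315 -0.750 -0.581
outer loop
vertex 1.12 -0.323 -2.434
vertex 0.43 -0.036 -2.43
vertex 0.917 0.168 -2.958
endloop
endfacet
facet normal 0.731 -0.676 -0.094
outer loop
vertex 1.523 0.041 -1.922
vertex 1.12 -0.323 -2.434
vertex 1.592 0.216 -2.644
endloop
endfacet
facet normal -0.935 -0.309 -0.177
outer loop
vertex -0.597 -3.644 0.115
vertex -1.245 -1.658 0.074
vertex -0.369 -3.596 -1.174
endloop
endfacet
facet normal 0.310 -0.950 0.020
outer loop
vertex 1.005 -3.142 -0.914
vertex -0.597 -3.644 0.115
vertex -0.369 -3.596 -1.174
endloop
endfacet
facet normal -0.935 -0.309 -0.177
outer loop
vertex -0.369 -3.596 -1.174
vertex -1.245 -1.658 0.074
vertex -1.017 -1.61 -1.215
endloop
endfacet
facet normal 0.174 0.037 -0.984
outer loop
vertex -1.017 -1.61 -1.215
vertex 1.005 -3.142 -0.914
vertex -0.369 -3.596 -1.174
endloop
endfacet
facet normal -0.174 -0.037 0.984
outer loop
vertex -0.597 -3.644 0.115
vertex 0.129 -1.204 0.334
vertex -1.245 -1.658 0.074
endloop
endfacet
facet normal 0.310 -0.950 0.020
outer loop
vertex 0.777 -3.19 0.375
vertex -0.597 -3.644 0.115
vertex 1.005 -3.142 -0.914
endloop
endfacet
facet normal -0.174 -0.037 0.984
outer loop
vertex 0.777 -3.19 0.375
vertex 0.129 -1.204 0.334
vertex -0.597 -3.644 0.115
endloop
endfacet
facet normal -0.310 0.950 -0.020
outer loop
vertex -1.245 -1.658 0.074
vertex 0.129 -1.204 0.334
vertex -1.017 -1.61 -1.215
endloop
endfacet
facet normal 0.174 0.037 -0.984
outer loop
vertex 0.357 -1.156 -0.955
vertex 1.005 -3.142 -0.914
vertex -1.017 -1.61 -1.215
endloop
endfacet
facet normal -0.310 0.950 -0.020
outer loop
vertex -1.017 -1.61 -1.215
vertex 0.129 -1.204 0.334
vertex 0.357 -1.156 -0.955
endloop
endfacet
facet normal 0.935 0.309 0.177
outer loop
vertex 0.357 -1.156 -0.955
vertex 0.777 -3.19 0.375
vertex 1.005 -3.142 -0.914
endloop
endfacet
facet normal 0.935 0.309 0.177
outer loop
vertex 0.129 -1.204 0.334
vertex 0.777 -3.19 0.375
vertex 0.357 -1.156 -0.955
endloop
endfacet

endsolid


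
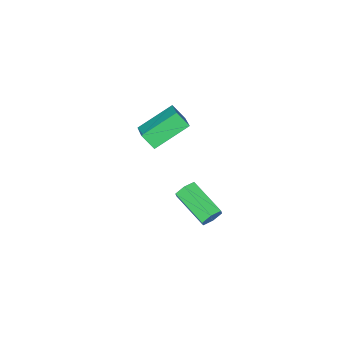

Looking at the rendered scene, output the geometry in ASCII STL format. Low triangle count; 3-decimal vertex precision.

solid 
facet normal -0.808 0.284 0.516
outer loop
vertex -0.847 0.366 3.7
vertex -0.036 1.527 4.331
vertex -1.112 0.953 2.961
endloop
endfacet
facet normal -0.523 -0.749 -0.407
outer loop
vertex 0.536 0.373 1.909
vertex -0.847 0.366 3.7
vertex -1.112 0.953 2.961
endloop
endfacet
facet normal -0.808 0.283 0.516
outer loop
vertex -1.112 0.953 2.961
vertex -0.036 1.527 4.331
vertex -0.302 2.114 3.592
endloop
endfacet
facet normal -0.271 0.599 -0.754
outer loop
vertex -0.302 2.114 3.592
vertex 0.536 0.373 1.909
vertex -1.112 0.953 2.961
endloop
endfacet
facet normal 0.271 -0.599 0.754
outer loop
vertex -0.847 0.366 3.7
vertex 1.612 0.947 3.279
vertex -0.036 1.527 4.331
endloop
endfacet
facet normal -0.523 -0.749 -0.407
outer loop
vertex 0.802 -0.214 2.648
vertex -0.847 0.366 3.7
vertex 0.536 0.373 1.909
endloop
endfacet
facet normal 0.271 -0.599 0.754
outer loop
vertex 0.802 -0.214 2.648
vertex 1.612 0.947 3.279
vertex -0.847 0.366 3.7
endloop
endfacet
facet normal 0.523 0.749 0.407
outer loop
vertex -0.036 1.527 4.331
vertex 1.612 0.947 3.279
vertex -0.302 2.114 3.592
endloop
endfacet
facet normal -0.270 0.599 -0.754
outer loop
vertex 1.347 1.534 2.54
vertex 0.536 0.373 1.909
vertex -0.302 2.114 3.592
endloop
endfacet
facet normal 0.523 0.749 0.407
outer loop
vertex -0.302 2.114 3.592
vertex 1.612 0.947 3.279
vertex 1.347 1.534 2.54
endloop
endfacet
facet normal 0.808 -0.284 -0.516
outer loop
vertex 1.347 1.534 2.54
vertex 0.802 -0.214 2.648
vertex 0.536 0.373 1.909
endloop
endfacet
facet normal 0.809 -0.284 -0.515
outer loop
vertex 1.612 0.947 3.279
vertex 0.802 -0.214 2.648
vertex 1.347 1.534 2.54
endloop
endfacet
facet normal 0.034 0.911 -0.411
outer loop
vertex -0.473 2.896 -3.404
vertex -0.824 3.127 -2.921
vertex -0.185 3.122 -2.879
endloop
endfacet
facet normal 0.892 -0.213 -0.398
outer loop
vertex -0.473 2.896 -3.404
vertex -0.185 3.122 -2.879
vertex -0.545 0.982 -2.542
endloop
endfacet
facet normal 0.893 -0.213 -0.397
outer loop
vertex -0.545 0.982 -2.542
vertex -0.185 3.122 -2.879
vertex -0.258 1.208 -2.017
endloop
endfacet
facet normal -0.034 -0.911 0.411
outer loop
vertex -0.545 0.982 -2.542
vertex -0.258 1.208 -2.017
vertex -0.896 1.213 -2.059
endloop
endfacet
facet normal 0.034 0.912 -0.409
outer loop
vertex -0.185 3.122 -2.879
vertex -0.824 3.127 -2.921
vertex -0.536 3.352 -2.396
endloop
endfacet
facet normal 0.835 0.199 0.512
outer loop
vertex -0.185 3.122 -2.879
vertex -0.536 3.352 -2.396
vertex -0.258 1.208 -2.017
endloop
endfacet
facet normal 0.836 0.199 0.512
outer loop
vertex -0.258 1.208 -2.017
vertex -0.536 3.352 -2.396
vertex -0.609 1.439 -1.534
endloop
endfacet
facet normal -0.034 -0.911 0.411
outer loop
vertex -0.258 1.208 -2.017
vertex -0.609 1.439 -1.534
vertex -0.896 1.213 -2.059
endloop
endfacet
facet normal 0.036 0.911 -0.410
outer loop
vertex -0.536 3.352 -2.396
vertex -0.824 3.127 -2.921
vertex -1.175 3.358 -2.438
endloop
endfacet
facet normal -0.056 0.412 0.909
outer loop
vertex -0.536 3.352 -2.396
vertex -1.175 3.358 -2.438
vertex -0.609 1.439 -1.534
endloop
endfacet
facet normal -0.057 0.412 0.910
outer loop
vertex -0.609 1.439 -1.534
vertex -1.175 3.358 -2.438
vertex -1.247 1.444 -1.576
endloop
endfacet
facet normal -0.034 -0.911 0.411
outer loop
vertex -0.609 1.439 -1.534
vertex -1.247 1.444 -1.576
vertex -0.896 1.213 -2.059
endloop
endfacet
facet normal 0.034 0.911 -0.411
outer loop
vertex -1.175 3.358 -2.438
vertex -0.824 3.127 -2.921
vertex -1.462 3.132 -2.963
endloop
endfacet
facet normal -0.893 0.212 0.397
outer loop
vertex -1.175 3.358 -2.438
vertex -1.462 3.132 -2.963
vertex -1.247 1.444 -1.576
endloop
endfacet
facet normal -0.892 0.213 0.398
outer loop
vertex -1.247 1.444 -1.576
vertex -1.462 3.132 -2.963
vertex -1.535 1.218 -2.101
endloop
endfacet
facet normal -0.034 -0.911 0.411
outer loop
vertex -1.247 1.444 -1.576
vertex -1.535 1.218 -2.101
vertex -0.896 1.213 -2.059
endloop
endfacet
facet normal 0.034 0.911 -0.411
outer loop
vertex -1.462 3.132 -2.963
vertex -0.824 3.127 -2.921
vertex -1.111 2.901 -3.446
endloop
endfacet
facet normal -0.836 -0.199 -0.512
outer loop
vertex -1.462 3.132 -2.963
vertex -1.111 2.901 -3.446
vertex -1.535 1.218 -2.101
endloop
endfacet
facet normal -0.835 -0.199 -0.512
outer loop
vertex -1.535 1.218 -2.101
vertex -1.111 2.901 -3.446
vertex -1.184 0.988 -2.584
endloop
endfacet
facet normal -0.034 -0.912 0.409
outer loop
vertex -1.535 1.218 -2.101
vertex -1.184 0.988 -2.584
vertex -0.896 1.213 -2.059
endloop
endfacet
facet normal 0.034 0.911 -0.411
outer loop
vertex -1.111 2.901 -3.446
vertex -0.824 3.127 -2.921
vertex -0.473 2.896 -3.404
endloop
endfacet
facet normal 0.057 -0.412 -0.909
outer loop
vertex -1.111 2.901 -3.446
vertex -0.473 2.896 -3.404
vertex -1.184 0.988 -2.584
endloop
endfacet
facet normal 0.056 -0.412 -0.910
outer loop
vertex -1.184 0.988 -2.584
vertex -0.473 2.896 -3.404
vertex -0.545 0.982 -2.542
endloop
endfacet
facet normal -0.036 -0.911 0.410
outer loop
vertex -1.184 0.988 -2.584
vertex -0.545 0.982 -2.542
vertex -0.896 1.213 -2.059
endloop
endfacet

endsolid


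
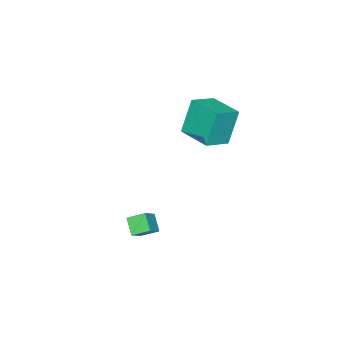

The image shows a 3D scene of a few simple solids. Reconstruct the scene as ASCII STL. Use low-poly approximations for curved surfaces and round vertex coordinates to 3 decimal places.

solid 
facet normal -0.916 0.228 -0.329
outer loop
vertex -3.935 -3.08 0.372
vertex -3.513 -1.341 0.402
vertex -3.301 -3.202 -1.479
endloop
endfacet
facet normal -0.236 -0.972 -0.017
outer loop
vertex -2.027 -3.519 -1.022
vertex -3.935 -3.08 0.372
vertex -3.301 -3.202 -1.479
endloop
endfacet
facet normal -0.916 0.228 -0.329
outer loop
vertex -3.301 -3.202 -1.479
vertex -3.513 -1.341 0.402
vertex -2.879 -1.463 -1.449
endloop
endfacet
facet normal 0.323 -0.062 -0.944
outer loop
vertex -2.879 -1.463 -1.449
vertex -2.027 -3.519 -1.022
vertex -3.301 -3.202 -1.479
endloop
endfacet
facet normal -0.323 0.062 0.944
outer loop
vertex -3.935 -3.08 0.372
vertex -2.239 -1.658 0.859
vertex -3.513 -1.341 0.402
endloop
endfacet
facet normal -0.236 -0.972 -0.017
outer loop
vertex -2.661 -3.397 0.829
vertex -3.935 -3.08 0.372
vertex -2.027 -3.519 -1.022
endloop
endfacet
facet normal -0.323 0.062 0.944
outer loop
vertex -2.661 -3.397 0.829
vertex -2.239 -1.658 0.859
vertex -3.935 -3.08 0.372
endloop
endfacet
facet normal 0.236 0.972 0.017
outer loop
vertex -3.513 -1.341 0.402
vertex -2.239 -1.658 0.859
vertex -2.879 -1.463 -1.449
endloop
endfacet
facet normal 0.323 -0.062 -0.944
outer loop
vertex -1.605 -1.78 -0.992
vertex -2.027 -3.519 -1.022
vertex -2.879 -1.463 -1.449
endloop
endfacet
facet normal 0.236 0.972 0.017
outer loop
vertex -2.879 -1.463 -1.449
vertex -2.239 -1.658 0.859
vertex -1.605 -1.78 -0.992
endloop
endfacet
facet normal 0.916 -0.228 0.329
outer loop
vertex -1.605 -1.78 -0.992
vertex -2.661 -3.397 0.829
vertex -2.027 -3.519 -1.022
endloop
endfacet
facet normal 0.916 -0.228 0.329
outer loop
vertex -2.239 -1.658 0.859
vertex -2.661 -3.397 0.829
vertex -1.605 -1.78 -0.992
endloop
endfacet
facet normal -0.431 -0.616 0.659
outer loop
vertex 2.785 -1.881 -2.951
vertex 1.987 -1.993 -3.577
vertex 3.2 -2.598 -3.35
endloop
endfacet
facet normal 0.782 0.111 0.614
outer loop
vertex 3.613 -2.007 -3.983
vertex 2.785 -1.881 -2.951
vertex 3.2 -2.598 -3.35
endloop
endfacet
facet normal -0.431 -0.616 0.660
outer loop
vertex 3.2 -2.598 -3.35
vertex 1.987 -1.993 -3.577
vertex 2.402 -2.711 -3.976
endloop
endfacet
facet normal 0.451 -0.780 -0.434
outer loop
vertex 2.402 -2.711 -3.976
vertex 3.613 -2.007 -3.983
vertex 3.2 -2.598 -3.35
endloop
endfacet
facet normal -0.450 0.780 0.434
outer loop
vertex 2.785 -1.881 -2.951
vertex 2.4 -1.402 -4.21
vertex 1.987 -1.993 -3.577
endloop
endfacet
facet normal 0.782 0.111 0.614
outer loop
vertex 3.198 -1.289 -3.584
vertex 2.785 -1.881 -2.951
vertex 3.613 -2.007 -3.983
endloop
endfacet
facet normal -0.451 0.779 0.435
outer loop
vertex 3.198 -1.289 -3.584
vertex 2.4 -1.402 -4.21
vertex 2.785 -1.881 -2.951
endloop
endfacet
facet normal -0.782 -0.111 -0.614
outer loop
vertex 1.987 -1.993 -3.577
vertex 2.4 -1.402 -4.21
vertex 2.402 -2.711 -3.976
endloop
endfacet
facet normal 0.451 -0.780 -0.435
outer loop
vertex 2.815 -2.119 -4.609
vertex 3.613 -2.007 -3.983
vertex 2.402 -2.711 -3.976
endloop
endfacet
facet normal -0.782 -0.111 -0.614
outer loop
vertex 2.402 -2.711 -3.976
vertex 2.4 -1.402 -4.21
vertex 2.815 -2.119 -4.609
endloop
endfacet
facet normal 0.431 0.616 -0.660
outer loop
vertex 2.815 -2.119 -4.609
vertex 3.198 -1.289 -3.584
vertex 3.613 -2.007 -3.983
endloop
endfacet
facet normal 0.430 0.616 -0.660
outer loop
vertex 2.4 -1.402 -4.21
vertex 3.198 -1.289 -3.584
vertex 2.815 -2.119 -4.609
endloop
endfacet

endsolid


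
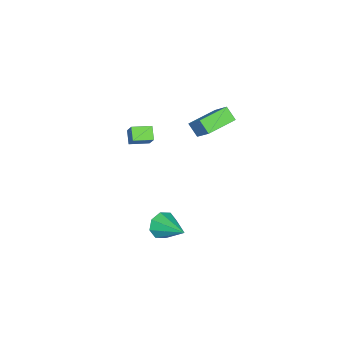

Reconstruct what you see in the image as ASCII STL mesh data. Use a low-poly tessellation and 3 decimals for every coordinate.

solid 
facet normal -0.894 0.434 0.112
outer loop
vertex -0.086 -0.09 3.608
vertex 0.127 0.509 2.985
vertex -0.658 -0.995 2.544
endloop
endfacet
facet normal -0.239 -0.672 0.700
outer loop
vertex 0.853 -1.729 2.355
vertex -0.086 -0.09 3.608
vertex -0.658 -0.995 2.544
endloop
endfacet
facet normal -0.894 0.434 0.111
outer loop
vertex -0.658 -0.995 2.544
vertex 0.127 0.509 2.985
vertex -0.445 -0.396 1.92
endloop
endfacet
facet normal -0.379 -0.599 -0.705
outer loop
vertex -0.445 -0.396 1.92
vertex 0.853 -1.729 2.355
vertex -0.658 -0.995 2.544
endloop
endfacet
facet normal 0.379 0.599 0.705
outer loop
vertex -0.086 -0.09 3.608
vertex 1.638 -0.225 2.796
vertex 0.127 0.509 2.985
endloop
endfacet
facet normal -0.240 -0.673 0.700
outer loop
vertex 1.425 -0.824 3.42
vertex -0.086 -0.09 3.608
vertex 0.853 -1.729 2.355
endloop
endfacet
facet normal 0.379 0.600 0.705
outer loop
vertex 1.425 -0.824 3.42
vertex 1.638 -0.225 2.796
vertex -0.086 -0.09 3.608
endloop
endfacet
facet normal 0.239 0.673 -0.700
outer loop
vertex 0.127 0.509 2.985
vertex 1.638 -0.225 2.796
vertex -0.445 -0.396 1.92
endloop
endfacet
facet normal -0.379 -0.599 -0.705
outer loop
vertex 1.066 -1.13 1.732
vertex 0.853 -1.729 2.355
vertex -0.445 -0.396 1.92
endloop
endfacet
facet normal 0.239 0.672 -0.701
outer loop
vertex -0.445 -0.396 1.92
vertex 1.638 -0.225 2.796
vertex 1.066 -1.13 1.732
endloop
endfacet
facet normal 0.894 -0.434 -0.111
outer loop
vertex 1.066 -1.13 1.732
vertex 1.425 -0.824 3.42
vertex 0.853 -1.729 2.355
endloop
endfacet
facet normal 0.894 -0.434 -0.111
outer loop
vertex 1.638 -0.225 2.796
vertex 1.425 -0.824 3.42
vertex 1.066 -1.13 1.732
endloop
endfacet
facet normal -0.637 0.759 -0.135
outer loop
vertex 1.773 -3.274 2.274
vertex 2.333 -2.892 1.778
vertex 1.405 -3.717 1.518
endloop
endfacet
facet normal -0.666 -0.455 0.591
outer loop
vertex 2.087 -4.528 1.662
vertex 1.773 -3.274 2.274
vertex 1.405 -3.717 1.518
endloop
endfacet
facet normal -0.637 0.759 -0.135
outer loop
vertex 1.405 -3.717 1.518
vertex 2.333 -2.892 1.778
vertex 1.965 -3.335 1.022
endloop
endfacet
facet normal -0.387 -0.466 -0.796
outer loop
vertex 1.965 -3.335 1.022
vertex 2.087 -4.528 1.662
vertex 1.405 -3.717 1.518
endloop
endfacet
facet normal 0.387 0.466 0.796
outer loop
vertex 1.773 -3.274 2.274
vertex 3.015 -3.703 1.922
vertex 2.333 -2.892 1.778
endloop
endfacet
facet normal -0.666 -0.455 0.591
outer loop
vertex 2.455 -4.085 2.418
vertex 1.773 -3.274 2.274
vertex 2.087 -4.528 1.662
endloop
endfacet
facet normal 0.387 0.466 0.796
outer loop
vertex 2.455 -4.085 2.418
vertex 3.015 -3.703 1.922
vertex 1.773 -3.274 2.274
endloop
endfacet
facet normal 0.666 0.455 -0.591
outer loop
vertex 2.333 -2.892 1.778
vertex 3.015 -3.703 1.922
vertex 1.965 -3.335 1.022
endloop
endfacet
facet normal -0.387 -0.466 -0.796
outer loop
vertex 2.647 -4.146 1.166
vertex 2.087 -4.528 1.662
vertex 1.965 -3.335 1.022
endloop
endfacet
facet normal 0.666 0.455 -0.591
outer loop
vertex 1.965 -3.335 1.022
vertex 3.015 -3.703 1.922
vertex 2.647 -4.146 1.166
endloop
endfacet
facet normal 0.637 -0.759 0.135
outer loop
vertex 2.647 -4.146 1.166
vertex 2.455 -4.085 2.418
vertex 2.087 -4.528 1.662
endloop
endfacet
facet normal 0.637 -0.759 0.135
outer loop
vertex 3.015 -3.703 1.922
vertex 2.455 -4.085 2.418
vertex 2.647 -4.146 1.166
endloop
endfacet
facet normal -0.391 -0.829 -0.399
outer loop
vertex 3.587 -2.409 -3.455
vertex 3.216 -1.952 -4.041
vertex 3.95 -2.332 -3.971
endloop
endfacet
facet normal 0.815 -0.198 0.544
outer loop
vertex 3.587 -2.409 -3.455
vertex 3.95 -2.332 -3.971
vertex 3.964 -0.368 -3.279
endloop
endfacet
facet normal -0.391 -0.829 -0.399
outer loop
vertex 3.95 -2.332 -3.971
vertex 3.216 -1.952 -4.041
vertex 3.884 -2.033 -4.527
endloop
endfacet
facet normal 0.994 0.029 -0.102
outer loop
vertex 3.95 -2.332 -3.971
vertex 3.884 -2.033 -4.527
vertex 3.964 -0.368 -3.279
endloop
endfacet
facet normal -0.391 -0.829 -0.399
outer loop
vertex 3.884 -2.033 -4.527
vertex 3.216 -1.952 -4.041
vertex 3.426 -1.686 -4.799
endloop
endfacet
facet normal 0.677 0.420 -0.604
outer loop
vertex 3.884 -2.033 -4.527
vertex 3.426 -1.686 -4.799
vertex 3.964 -0.368 -3.279
endloop
endfacet
facet normal -0.391 -0.829 -0.399
outer loop
vertex 3.426 -1.686 -4.799
vertex 3.216 -1.952 -4.041
vertex 2.845 -1.495 -4.626
endloop
endfacet
facet normal 0.048 0.746 -0.664
outer loop
vertex 3.426 -1.686 -4.799
vertex 2.845 -1.495 -4.626
vertex 3.964 -0.368 -3.279
endloop
endfacet
facet normal -0.392 -0.829 -0.399
outer loop
vertex 2.845 -1.495 -4.626
vertex 3.216 -1.952 -4.041
vertex 2.482 -1.571 -4.111
endloop
endfacet
facet normal -0.523 0.816 -0.248
outer loop
vertex 2.845 -1.495 -4.626
vertex 2.482 -1.571 -4.111
vertex 3.964 -0.368 -3.279
endloop
endfacet
facet normal -0.392 -0.829 -0.399
outer loop
vertex 2.482 -1.571 -4.111
vertex 3.216 -1.952 -4.041
vertex 2.548 -1.87 -3.555
endloop
endfacet
facet normal -0.702 0.589 0.400
outer loop
vertex 2.482 -1.571 -4.111
vertex 2.548 -1.87 -3.555
vertex 3.964 -0.368 -3.279
endloop
endfacet
facet normal -0.392 -0.829 -0.398
outer loop
vertex 2.548 -1.87 -3.555
vertex 3.216 -1.952 -4.041
vertex 3.006 -2.217 -3.283
endloop
endfacet
facet normal -0.385 0.198 0.901
outer loop
vertex 2.548 -1.87 -3.555
vertex 3.006 -2.217 -3.283
vertex 3.964 -0.368 -3.279
endloop
endfacet
facet normal -0.392 -0.829 -0.398
outer loop
vertex 3.006 -2.217 -3.283
vertex 3.216 -1.952 -4.041
vertex 3.587 -2.409 -3.455
endloop
endfacet
facet normal 0.242 -0.128 0.962
outer loop
vertex 3.006 -2.217 -3.283
vertex 3.587 -2.409 -3.455
vertex 3.964 -0.368 -3.279
endloop
endfacet

endsolid


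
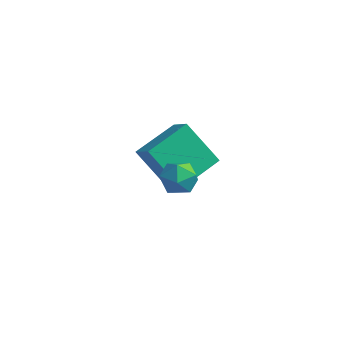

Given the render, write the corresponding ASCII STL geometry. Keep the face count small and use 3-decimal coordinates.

solid 
facet normal -0.618 -0.126 0.776
outer loop
vertex -0.426 1.827 1.614
vertex -0.036 3.68 2.226
vertex -1.287 2.214 0.992
endloop
endfacet
facet normal -0.196 -0.931 -0.307
outer loop
vertex 0.016 2.48 -0.646
vertex -0.426 1.827 1.614
vertex -1.287 2.214 0.992
endloop
endfacet
facet normal -0.617 -0.127 0.776
outer loop
vertex -1.287 2.214 0.992
vertex -0.036 3.68 2.226
vertex -0.896 4.066 1.605
endloop
endfacet
facet normal -0.761 0.343 -0.550
outer loop
vertex -0.896 4.066 1.605
vertex 0.016 2.48 -0.646
vertex -1.287 2.214 0.992
endloop
endfacet
facet normal 0.762 -0.342 0.550
outer loop
vertex -0.426 1.827 1.614
vertex 1.267 3.946 0.588
vertex -0.036 3.68 2.226
endloop
endfacet
facet normal -0.196 -0.931 -0.307
outer loop
vertex 0.876 2.094 -0.025
vertex -0.426 1.827 1.614
vertex 0.016 2.48 -0.646
endloop
endfacet
facet normal 0.762 -0.343 0.549
outer loop
vertex 0.876 2.094 -0.025
vertex 1.267 3.946 0.588
vertex -0.426 1.827 1.614
endloop
endfacet
facet normal 0.196 0.931 0.307
outer loop
vertex -0.036 3.68 2.226
vertex 1.267 3.946 0.588
vertex -0.896 4.066 1.605
endloop
endfacet
facet normal -0.762 0.342 -0.550
outer loop
vertex 0.406 4.333 -0.034
vertex 0.016 2.48 -0.646
vertex -0.896 4.066 1.605
endloop
endfacet
facet normal 0.196 0.931 0.308
outer loop
vertex -0.896 4.066 1.605
vertex 1.267 3.946 0.588
vertex 0.406 4.333 -0.034
endloop
endfacet
facet normal 0.617 0.126 -0.776
outer loop
vertex 0.406 4.333 -0.034
vertex 0.876 2.094 -0.025
vertex 0.016 2.48 -0.646
endloop
endfacet
facet normal 0.618 0.127 -0.776
outer loop
vertex 1.267 3.946 0.588
vertex 0.876 2.094 -0.025
vertex 0.406 4.333 -0.034
endloop
endfacet
facet normal -0.335 0.394 0.856
outer loop
vertex 3.035 -0.417 3.8
vertex 2.398 -0.841 3.746
vertex 3.012 -1.117 4.113
endloop
endfacet
facet normal 0.377 0.368 0.850
outer loop
vertex 3.035 -0.417 3.8
vertex 3.012 -1.117 4.113
vertex 3.639 -0.886 3.735
endloop
endfacet
facet normal 0.607 0.741 0.288
outer loop
vertex 3.035 -0.417 3.8
vertex 3.639 -0.886 3.735
vertex 3.412 -0.467 3.134
endloop
endfacet
facet normal 0.036 0.998 -0.055
outer loop
vertex 3.035 -0.417 3.8
vertex 3.412 -0.467 3.134
vertex 2.645 -0.439 3.14
endloop
endfacet
facet normal -0.546 0.783 0.297
outer loop
vertex 3.035 -0.417 3.8
vertex 2.645 -0.439 3.14
vertex 2.398 -0.841 3.746
endloop
endfacet
facet normal 0.572 -0.312 0.758
outer loop
vertex 3.639 -0.886 3.735
vertex 3.012 -1.117 4.113
vertex 3.375 -1.601 3.64
endloop
endfacet
facet normal -0.581 -0.271 0.767
outer loop
vertex 3.012 -1.117 4.113
vertex 2.398 -0.841 3.746
vertex 2.608 -1.573 3.646
endloop
endfacet
facet normal -0.923 0.359 -0.138
outer loop
vertex 2.398 -0.841 3.746
vertex 2.645 -0.439 3.14
vertex 2.381 -1.154 3.045
endloop
endfacet
facet normal 0.020 0.707 -0.707
outer loop
vertex 2.645 -0.439 3.14
vertex 3.412 -0.467 3.134
vertex 3.008 -0.923 2.667
endloop
endfacet
facet normal 0.944 0.292 -0.153
outer loop
vertex 3.412 -0.467 3.134
vertex 3.639 -0.886 3.735
vertex 3.622 -1.199 3.034
endloop
endfacet
facet normal -0.036 -0.998 0.055
outer loop
vertex 2.985 -1.623 2.98
vertex 3.375 -1.601 3.64
vertex 2.608 -1.573 3.646
endloop
endfacet
facet normal -0.607 -0.741 -0.288
outer loop
vertex 2.985 -1.623 2.98
vertex 2.608 -1.573 3.646
vertex 2.381 -1.154 3.045
endloop
endfacet
facet normal -0.377 -0.368 -0.850
outer loop
vertex 2.985 -1.623 2.98
vertex 2.381 -1.154 3.045
vertex 3.008 -0.923 2.667
endloop
endfacet
facet normal 0.335 -0.394 -0.856
outer loop
vertex 2.985 -1.623 2.98
vertex 3.008 -0.923 2.667
vertex 3.622 -1.199 3.034
endloop
endfacet
facet normal 0.546 -0.783 -0.297
outer loop
vertex 2.985 -1.623 2.98
vertex 3.622 -1.199 3.034
vertex 3.375 -1.601 3.64
endloop
endfacet
facet normal -0.020 -0.707 0.707
outer loop
vertex 2.608 -1.573 3.646
vertex 3.375 -1.601 3.64
vertex 3.012 -1.117 4.113
endloop
endfacet
facet normal -0.944 -0.292 0.153
outer loop
vertex 2.381 -1.154 3.045
vertex 2.608 -1.573 3.646
vertex 2.398 -0.841 3.746
endloop
endfacet
facet normal -0.572 0.312 -0.758
outer loop
vertex 3.008 -0.923 2.667
vertex 2.381 -1.154 3.045
vertex 2.645 -0.439 3.14
endloop
endfacet
facet normal 0.581 0.271 -0.767
outer loop
vertex 3.622 -1.199 3.034
vertex 3.008 -0.923 2.667
vertex 3.412 -0.467 3.134
endloop
endfacet
facet normal 0.923 -0.359 0.138
outer loop
vertex 3.375 -1.601 3.64
vertex 3.622 -1.199 3.034
vertex 3.639 -0.886 3.735
endloop
endfacet

endsolid
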